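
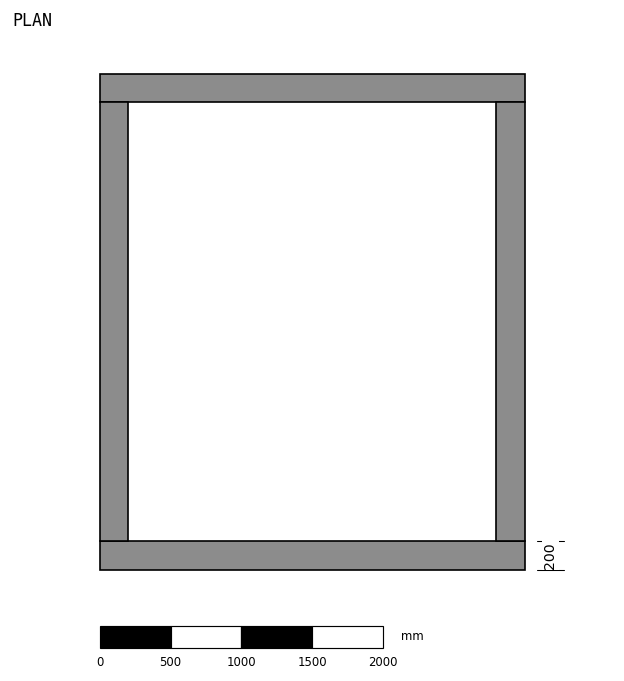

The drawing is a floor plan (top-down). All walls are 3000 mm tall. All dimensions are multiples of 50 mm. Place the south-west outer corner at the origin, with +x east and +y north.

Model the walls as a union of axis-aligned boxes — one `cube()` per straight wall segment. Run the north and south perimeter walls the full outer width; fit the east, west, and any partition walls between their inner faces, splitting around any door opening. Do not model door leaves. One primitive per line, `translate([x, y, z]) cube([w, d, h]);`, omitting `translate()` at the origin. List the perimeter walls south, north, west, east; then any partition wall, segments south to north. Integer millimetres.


cube([3000, 200, 3000]);
translate([0, 3300, 0]) cube([3000, 200, 3000]);
translate([0, 200, 0]) cube([200, 3100, 3000]);
translate([2800, 200, 0]) cube([200, 3100, 3000]);


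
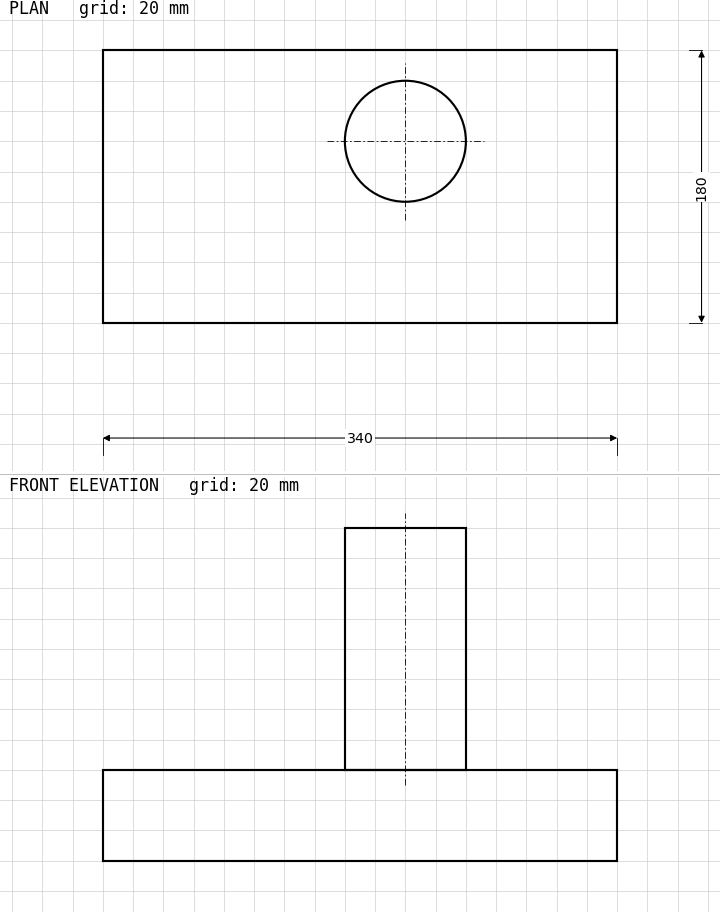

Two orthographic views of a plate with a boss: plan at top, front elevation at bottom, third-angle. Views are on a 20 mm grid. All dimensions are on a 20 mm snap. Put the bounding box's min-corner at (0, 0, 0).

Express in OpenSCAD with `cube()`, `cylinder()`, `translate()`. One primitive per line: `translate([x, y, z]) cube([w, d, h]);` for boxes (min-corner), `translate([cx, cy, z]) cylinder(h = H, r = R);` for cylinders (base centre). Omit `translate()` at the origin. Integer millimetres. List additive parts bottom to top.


cube([340, 180, 60]);
translate([200, 120, 60]) cylinder(h = 160, r = 40);


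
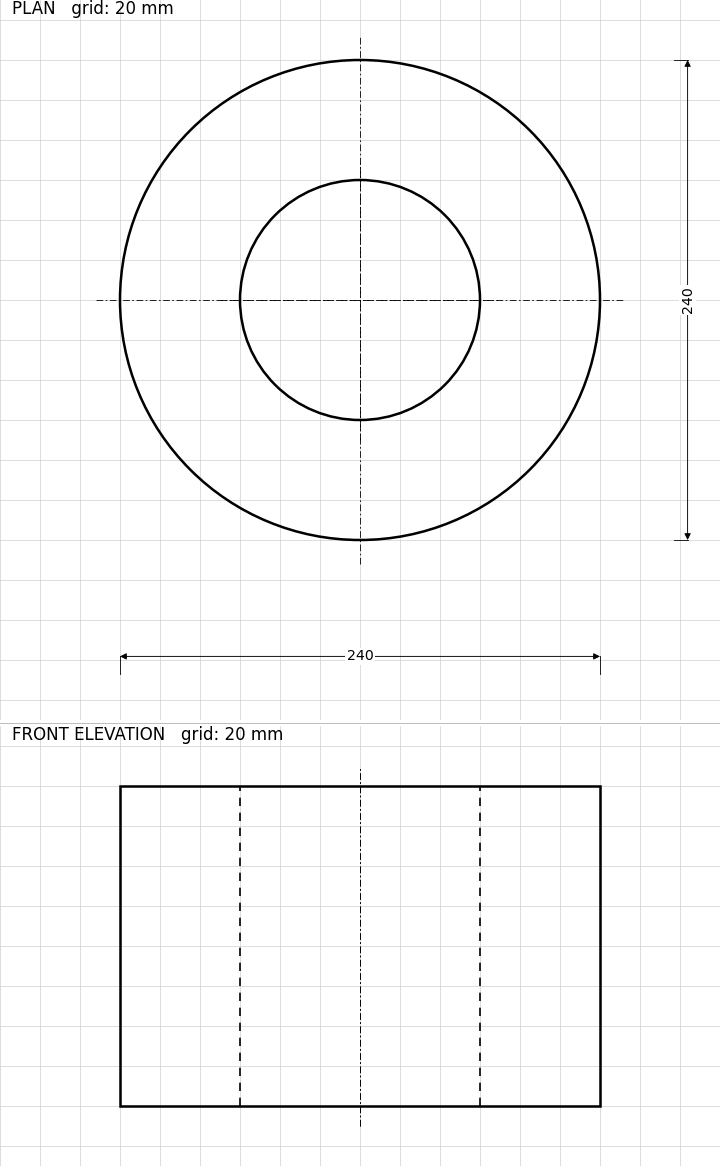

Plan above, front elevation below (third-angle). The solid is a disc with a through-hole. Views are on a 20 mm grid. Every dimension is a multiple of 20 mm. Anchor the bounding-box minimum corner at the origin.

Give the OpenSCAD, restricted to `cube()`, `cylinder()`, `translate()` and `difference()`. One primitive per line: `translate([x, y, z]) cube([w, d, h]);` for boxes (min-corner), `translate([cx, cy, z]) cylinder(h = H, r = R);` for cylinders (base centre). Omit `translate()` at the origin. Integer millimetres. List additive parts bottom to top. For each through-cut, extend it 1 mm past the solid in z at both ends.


difference() {
  translate([120, 120, 0]) cylinder(h = 160, r = 120);
  translate([120, 120, -1]) cylinder(h = 162, r = 60);
}


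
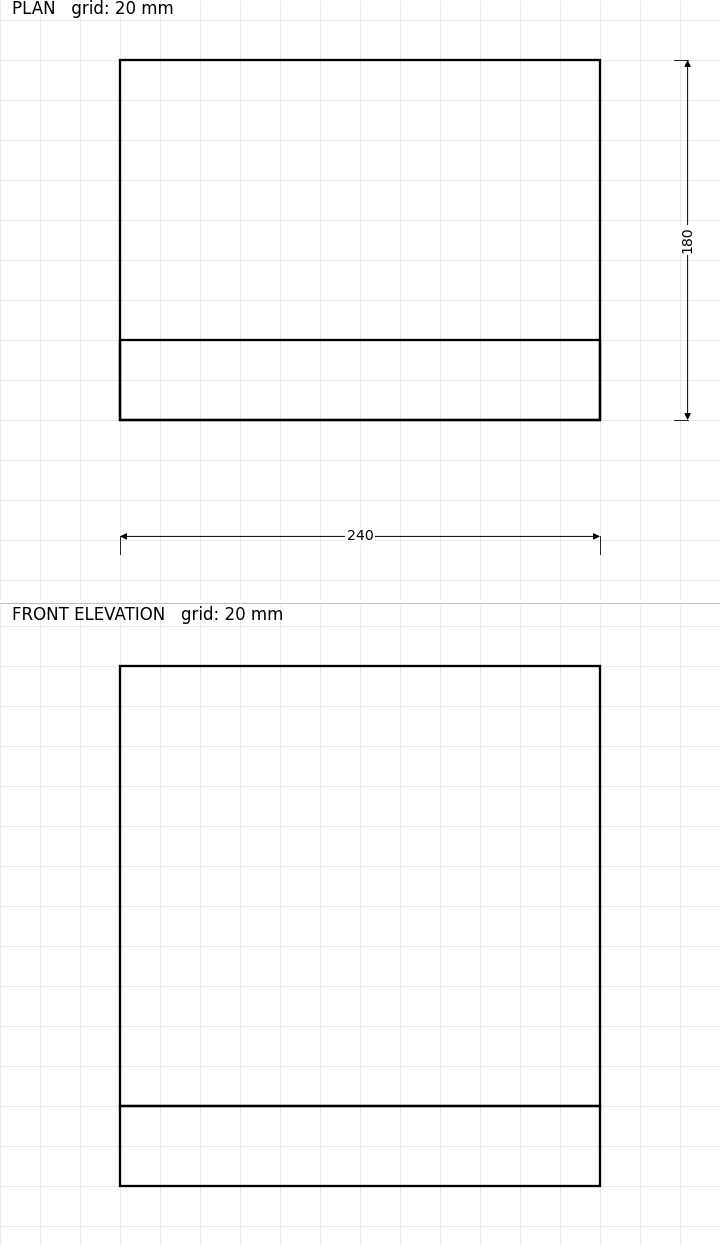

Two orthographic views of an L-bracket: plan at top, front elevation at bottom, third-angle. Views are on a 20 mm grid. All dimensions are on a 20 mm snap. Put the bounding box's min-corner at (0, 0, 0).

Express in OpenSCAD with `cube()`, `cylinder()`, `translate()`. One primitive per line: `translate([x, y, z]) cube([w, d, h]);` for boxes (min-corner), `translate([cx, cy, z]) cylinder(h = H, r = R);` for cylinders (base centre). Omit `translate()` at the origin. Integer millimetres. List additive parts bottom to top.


cube([240, 180, 40]);
translate([0, 0, 40]) cube([240, 40, 220]);


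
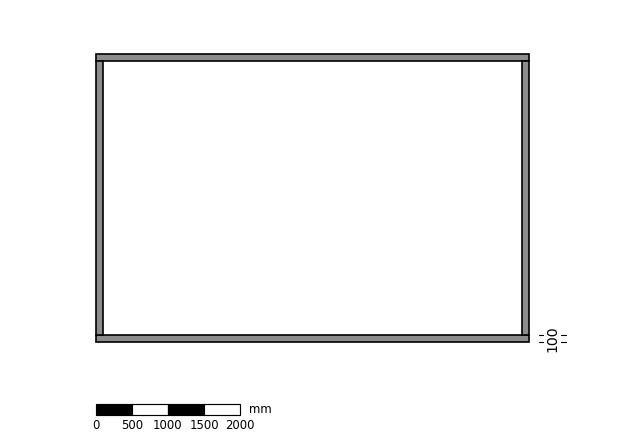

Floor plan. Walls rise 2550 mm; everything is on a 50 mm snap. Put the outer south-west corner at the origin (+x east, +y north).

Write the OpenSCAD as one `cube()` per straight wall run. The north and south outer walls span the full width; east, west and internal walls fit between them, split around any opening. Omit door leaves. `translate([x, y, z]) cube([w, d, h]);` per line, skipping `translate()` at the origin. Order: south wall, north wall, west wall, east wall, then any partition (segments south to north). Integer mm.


cube([6000, 100, 2550]);
translate([0, 3900, 0]) cube([6000, 100, 2550]);
translate([0, 100, 0]) cube([100, 3800, 2550]);
translate([5900, 100, 0]) cube([100, 3800, 2550]);


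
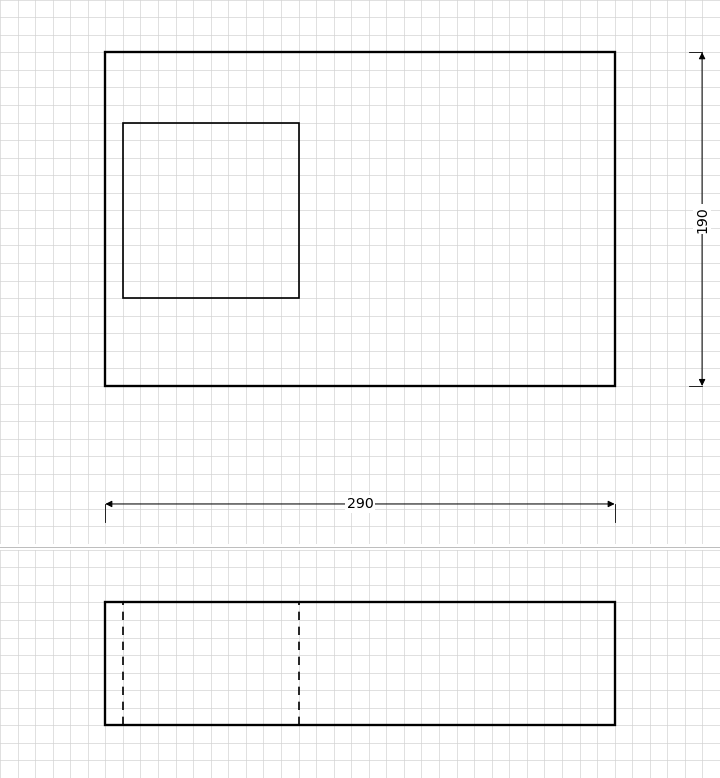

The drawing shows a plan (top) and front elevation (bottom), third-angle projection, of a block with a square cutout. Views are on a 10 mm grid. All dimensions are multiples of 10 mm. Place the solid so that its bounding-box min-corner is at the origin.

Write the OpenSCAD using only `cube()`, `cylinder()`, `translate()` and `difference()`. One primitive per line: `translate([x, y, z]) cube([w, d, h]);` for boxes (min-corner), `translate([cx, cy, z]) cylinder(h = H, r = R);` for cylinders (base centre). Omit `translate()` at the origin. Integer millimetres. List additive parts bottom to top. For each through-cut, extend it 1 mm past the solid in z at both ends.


difference() {
  cube([290, 190, 70]);
  translate([10, 50, -1]) cube([100, 100, 72]);
}


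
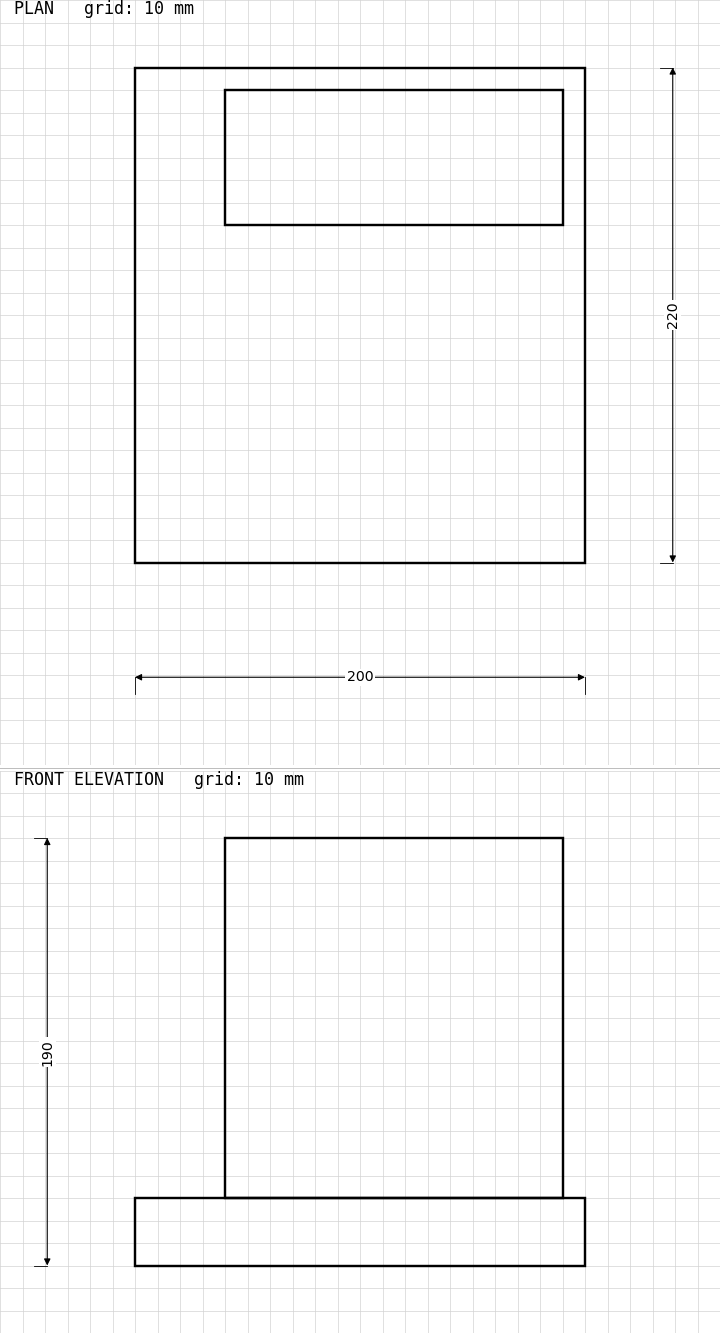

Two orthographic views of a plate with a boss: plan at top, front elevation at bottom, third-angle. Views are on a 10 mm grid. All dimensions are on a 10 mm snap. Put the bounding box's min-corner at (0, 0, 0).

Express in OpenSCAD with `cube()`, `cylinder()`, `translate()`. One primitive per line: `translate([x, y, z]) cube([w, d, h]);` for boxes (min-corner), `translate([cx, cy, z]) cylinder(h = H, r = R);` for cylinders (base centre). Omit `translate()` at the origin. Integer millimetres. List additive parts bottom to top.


cube([200, 220, 30]);
translate([40, 150, 30]) cube([150, 60, 160]);


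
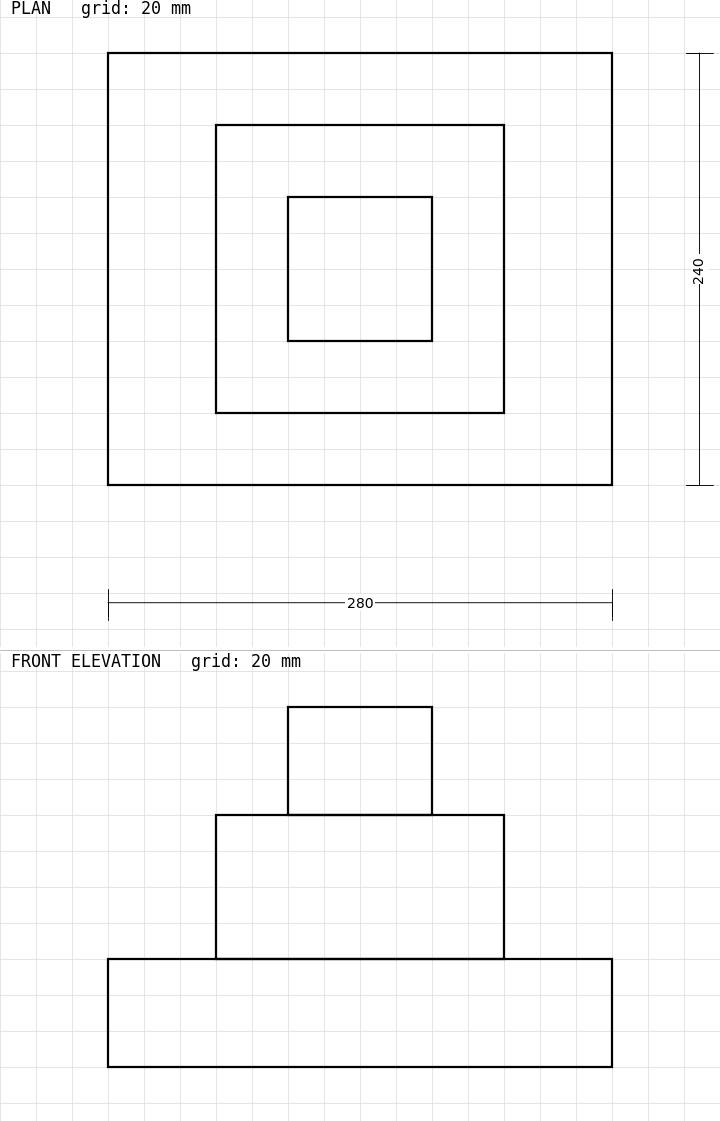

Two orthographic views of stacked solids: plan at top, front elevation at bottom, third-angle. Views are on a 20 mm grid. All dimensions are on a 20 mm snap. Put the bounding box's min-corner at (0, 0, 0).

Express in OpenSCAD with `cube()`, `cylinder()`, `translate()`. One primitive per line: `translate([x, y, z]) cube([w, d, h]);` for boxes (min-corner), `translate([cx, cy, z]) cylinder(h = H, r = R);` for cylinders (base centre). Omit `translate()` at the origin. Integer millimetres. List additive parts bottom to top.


cube([280, 240, 60]);
translate([60, 40, 60]) cube([160, 160, 80]);
translate([100, 80, 140]) cube([80, 80, 60]);


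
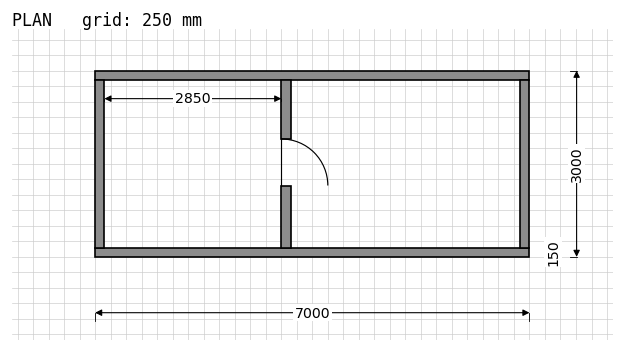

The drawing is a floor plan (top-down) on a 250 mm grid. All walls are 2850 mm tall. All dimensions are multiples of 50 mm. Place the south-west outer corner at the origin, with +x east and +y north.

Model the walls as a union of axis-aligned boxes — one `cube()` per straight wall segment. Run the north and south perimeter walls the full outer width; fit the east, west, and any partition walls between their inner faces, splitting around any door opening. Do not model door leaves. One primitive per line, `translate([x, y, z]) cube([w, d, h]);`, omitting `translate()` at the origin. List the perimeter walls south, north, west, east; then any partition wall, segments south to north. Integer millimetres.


cube([7000, 150, 2850]);
translate([0, 2850, 0]) cube([7000, 150, 2850]);
translate([0, 150, 0]) cube([150, 2700, 2850]);
translate([6850, 150, 0]) cube([150, 2700, 2850]);
translate([3000, 150, 0]) cube([150, 1000, 2850]);
translate([3000, 1900, 0]) cube([150, 950, 2850]);


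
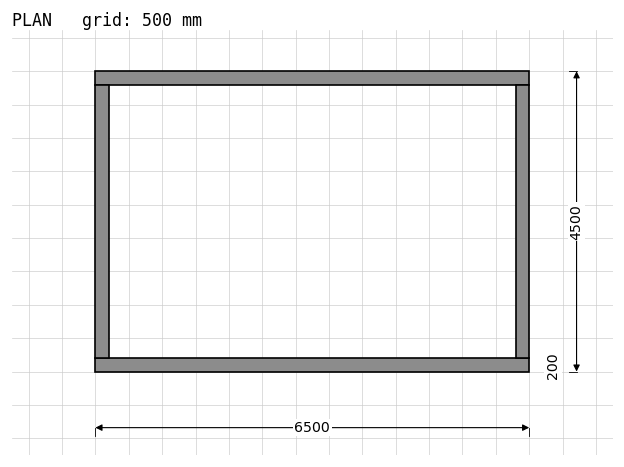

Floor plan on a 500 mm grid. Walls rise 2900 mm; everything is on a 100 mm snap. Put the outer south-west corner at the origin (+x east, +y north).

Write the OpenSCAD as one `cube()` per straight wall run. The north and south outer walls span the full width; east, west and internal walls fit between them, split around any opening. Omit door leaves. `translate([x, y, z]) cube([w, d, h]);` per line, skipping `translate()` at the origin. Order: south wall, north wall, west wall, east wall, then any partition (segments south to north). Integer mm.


cube([6500, 200, 2900]);
translate([0, 4300, 0]) cube([6500, 200, 2900]);
translate([0, 200, 0]) cube([200, 4100, 2900]);
translate([6300, 200, 0]) cube([200, 4100, 2900]);


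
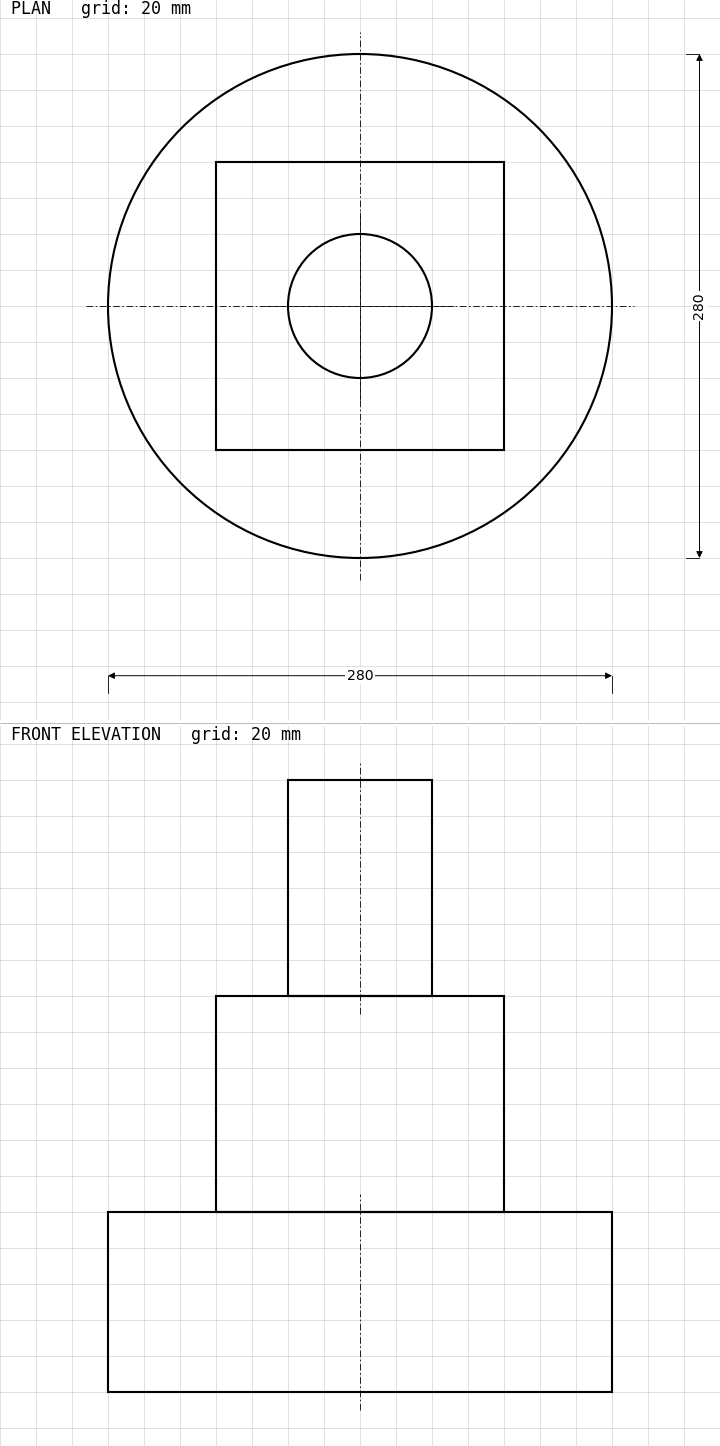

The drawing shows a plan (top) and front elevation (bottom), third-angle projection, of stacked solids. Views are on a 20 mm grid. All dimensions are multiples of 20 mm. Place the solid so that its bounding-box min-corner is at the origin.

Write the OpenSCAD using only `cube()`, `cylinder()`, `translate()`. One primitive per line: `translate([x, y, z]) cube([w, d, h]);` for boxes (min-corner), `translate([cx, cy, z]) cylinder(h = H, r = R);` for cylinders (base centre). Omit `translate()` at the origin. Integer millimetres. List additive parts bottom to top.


translate([140, 140, 0]) cylinder(h = 100, r = 140);
translate([60, 60, 100]) cube([160, 160, 120]);
translate([140, 140, 220]) cylinder(h = 120, r = 40);


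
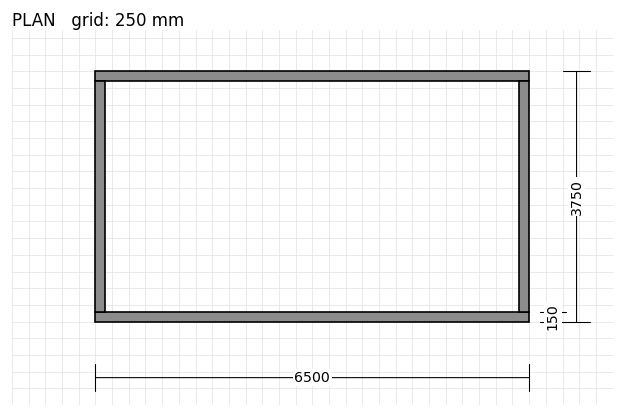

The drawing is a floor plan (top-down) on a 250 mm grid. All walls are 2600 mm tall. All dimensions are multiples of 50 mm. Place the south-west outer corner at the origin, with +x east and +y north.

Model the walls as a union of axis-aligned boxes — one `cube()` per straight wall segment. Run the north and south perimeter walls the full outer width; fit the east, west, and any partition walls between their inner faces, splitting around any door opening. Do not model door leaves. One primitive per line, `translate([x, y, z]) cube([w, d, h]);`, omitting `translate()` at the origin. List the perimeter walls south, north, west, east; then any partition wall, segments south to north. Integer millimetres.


cube([6500, 150, 2600]);
translate([0, 3600, 0]) cube([6500, 150, 2600]);
translate([0, 150, 0]) cube([150, 3450, 2600]);
translate([6350, 150, 0]) cube([150, 3450, 2600]);


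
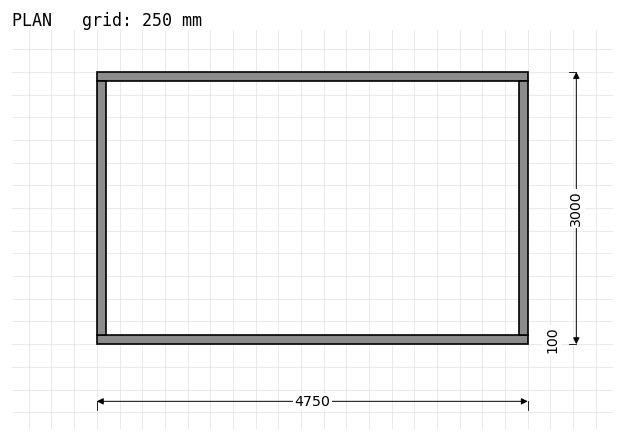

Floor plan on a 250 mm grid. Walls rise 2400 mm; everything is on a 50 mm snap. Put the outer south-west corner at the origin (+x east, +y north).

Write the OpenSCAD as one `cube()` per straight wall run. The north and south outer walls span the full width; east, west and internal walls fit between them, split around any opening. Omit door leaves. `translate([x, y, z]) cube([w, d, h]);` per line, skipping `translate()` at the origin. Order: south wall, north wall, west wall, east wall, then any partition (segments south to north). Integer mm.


cube([4750, 100, 2400]);
translate([0, 2900, 0]) cube([4750, 100, 2400]);
translate([0, 100, 0]) cube([100, 2800, 2400]);
translate([4650, 100, 0]) cube([100, 2800, 2400]);


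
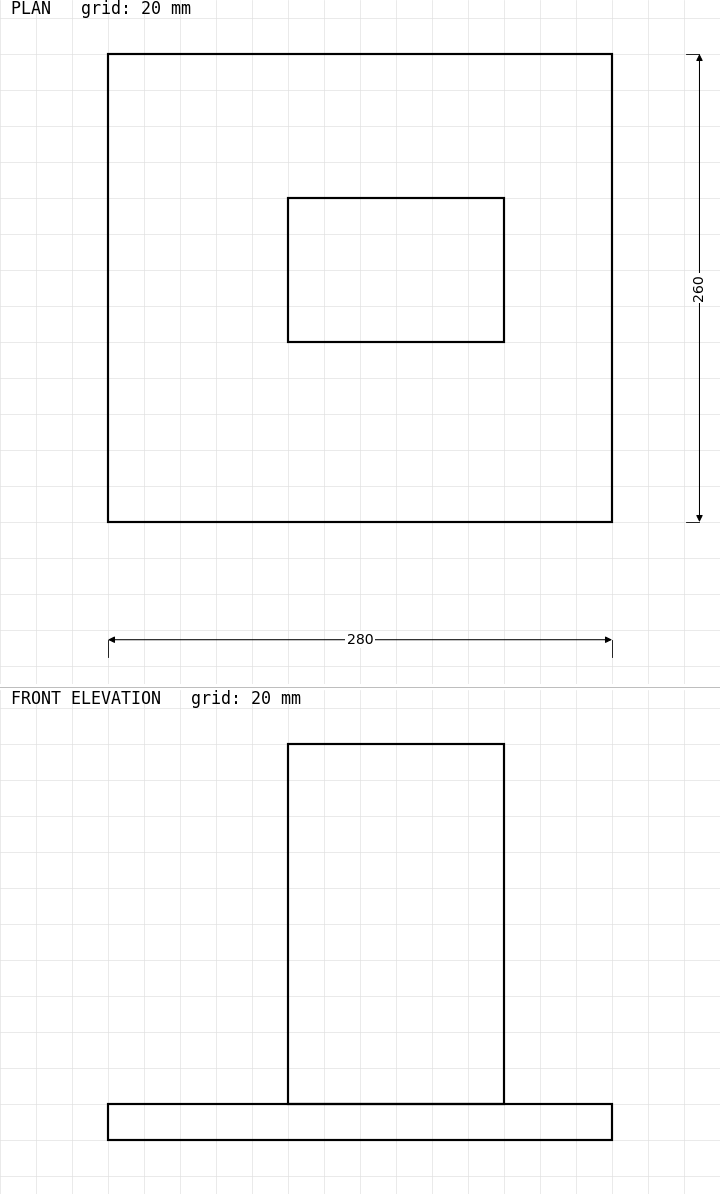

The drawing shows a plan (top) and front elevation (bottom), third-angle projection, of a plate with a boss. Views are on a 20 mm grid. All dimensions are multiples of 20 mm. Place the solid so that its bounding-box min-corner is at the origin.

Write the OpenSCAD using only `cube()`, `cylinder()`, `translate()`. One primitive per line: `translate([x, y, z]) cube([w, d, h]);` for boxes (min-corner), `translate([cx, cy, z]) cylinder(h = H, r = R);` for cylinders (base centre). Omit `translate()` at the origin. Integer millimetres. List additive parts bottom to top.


cube([280, 260, 20]);
translate([100, 100, 20]) cube([120, 80, 200]);


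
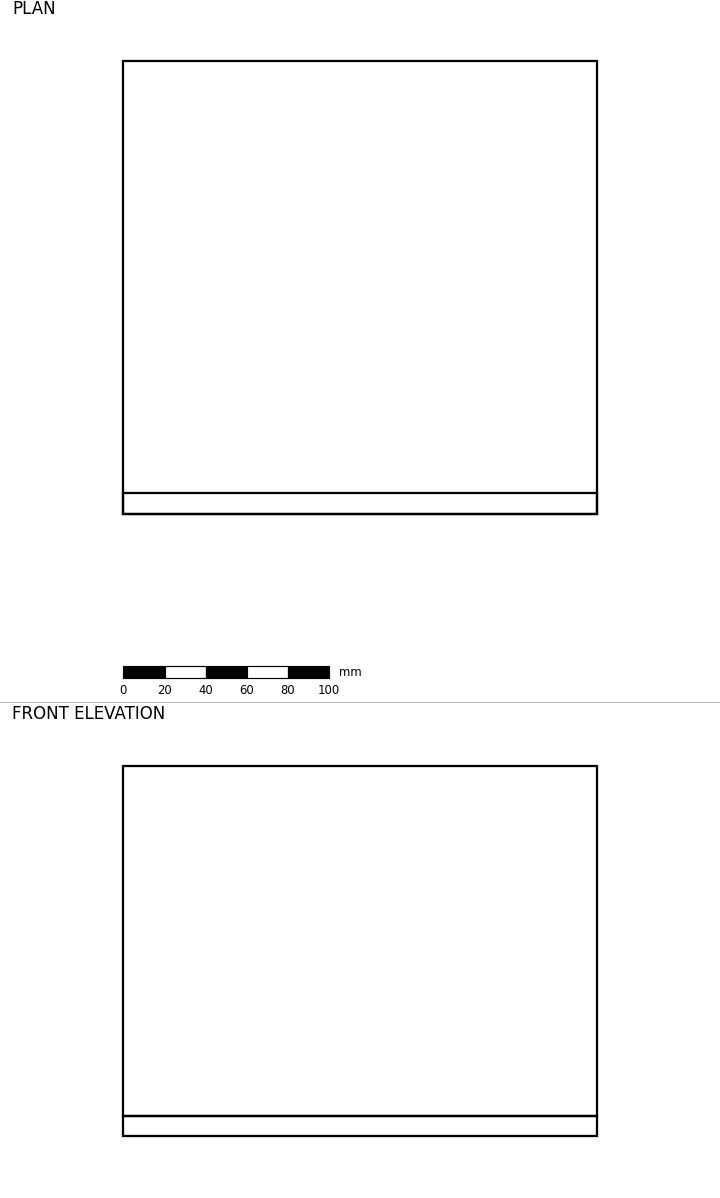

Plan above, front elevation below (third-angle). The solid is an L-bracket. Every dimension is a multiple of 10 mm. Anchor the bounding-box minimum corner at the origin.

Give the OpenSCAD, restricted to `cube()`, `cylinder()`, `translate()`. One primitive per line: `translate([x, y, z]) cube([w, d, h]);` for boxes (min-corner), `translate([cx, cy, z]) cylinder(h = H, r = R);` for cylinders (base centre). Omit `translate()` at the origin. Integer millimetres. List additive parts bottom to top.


cube([230, 220, 10]);
translate([0, 0, 10]) cube([230, 10, 170]);


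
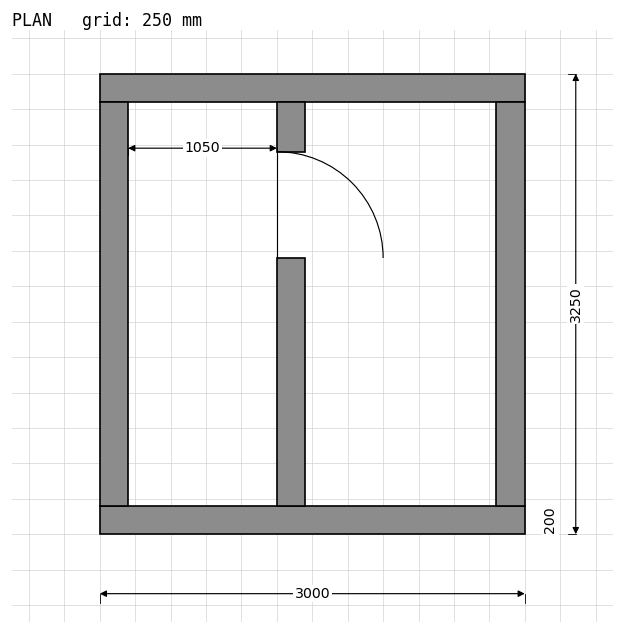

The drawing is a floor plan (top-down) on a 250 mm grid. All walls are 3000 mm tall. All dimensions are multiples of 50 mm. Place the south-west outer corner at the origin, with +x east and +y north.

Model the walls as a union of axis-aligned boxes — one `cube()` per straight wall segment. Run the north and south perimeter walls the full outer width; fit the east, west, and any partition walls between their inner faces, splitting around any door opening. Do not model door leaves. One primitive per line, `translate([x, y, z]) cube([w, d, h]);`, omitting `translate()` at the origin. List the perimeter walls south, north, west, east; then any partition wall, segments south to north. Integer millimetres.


cube([3000, 200, 3000]);
translate([0, 3050, 0]) cube([3000, 200, 3000]);
translate([0, 200, 0]) cube([200, 2850, 3000]);
translate([2800, 200, 0]) cube([200, 2850, 3000]);
translate([1250, 200, 0]) cube([200, 1750, 3000]);
translate([1250, 2700, 0]) cube([200, 350, 3000]);


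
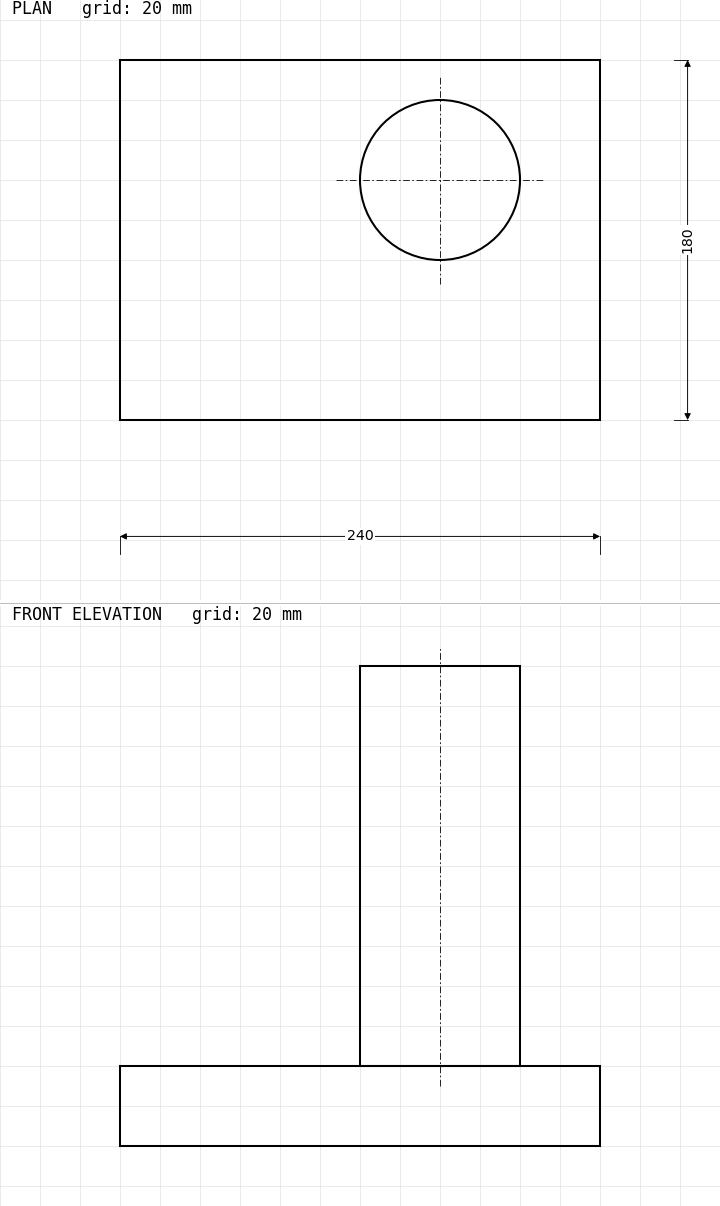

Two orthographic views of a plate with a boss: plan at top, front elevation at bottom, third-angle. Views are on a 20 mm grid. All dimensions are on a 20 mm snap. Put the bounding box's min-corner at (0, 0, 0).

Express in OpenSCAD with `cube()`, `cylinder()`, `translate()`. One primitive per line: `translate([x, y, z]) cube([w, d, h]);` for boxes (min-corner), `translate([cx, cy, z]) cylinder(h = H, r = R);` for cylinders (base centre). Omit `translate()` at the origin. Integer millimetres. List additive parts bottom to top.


cube([240, 180, 40]);
translate([160, 120, 40]) cylinder(h = 200, r = 40);


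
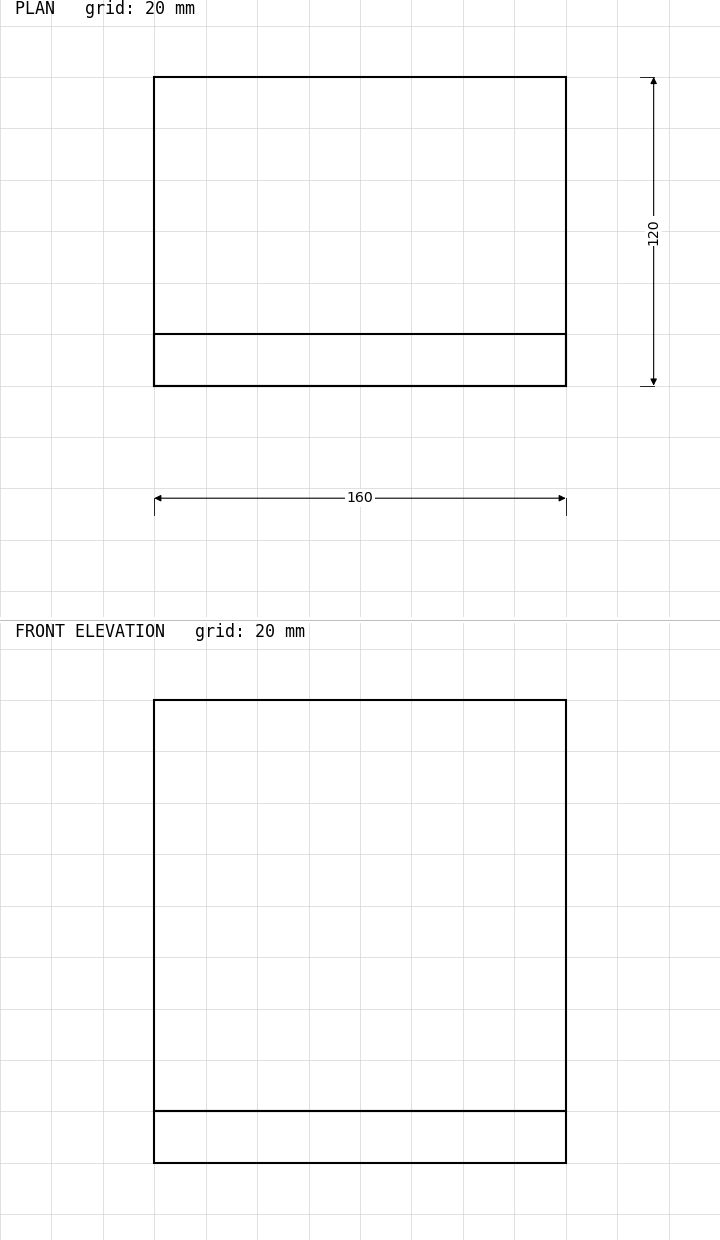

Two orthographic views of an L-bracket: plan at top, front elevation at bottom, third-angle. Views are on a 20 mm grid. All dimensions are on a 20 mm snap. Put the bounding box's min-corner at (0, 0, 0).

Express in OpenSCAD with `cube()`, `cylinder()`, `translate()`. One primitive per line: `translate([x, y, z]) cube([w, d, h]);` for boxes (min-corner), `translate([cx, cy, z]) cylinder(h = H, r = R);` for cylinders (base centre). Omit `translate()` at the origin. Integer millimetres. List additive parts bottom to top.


cube([160, 120, 20]);
translate([0, 0, 20]) cube([160, 20, 160]);


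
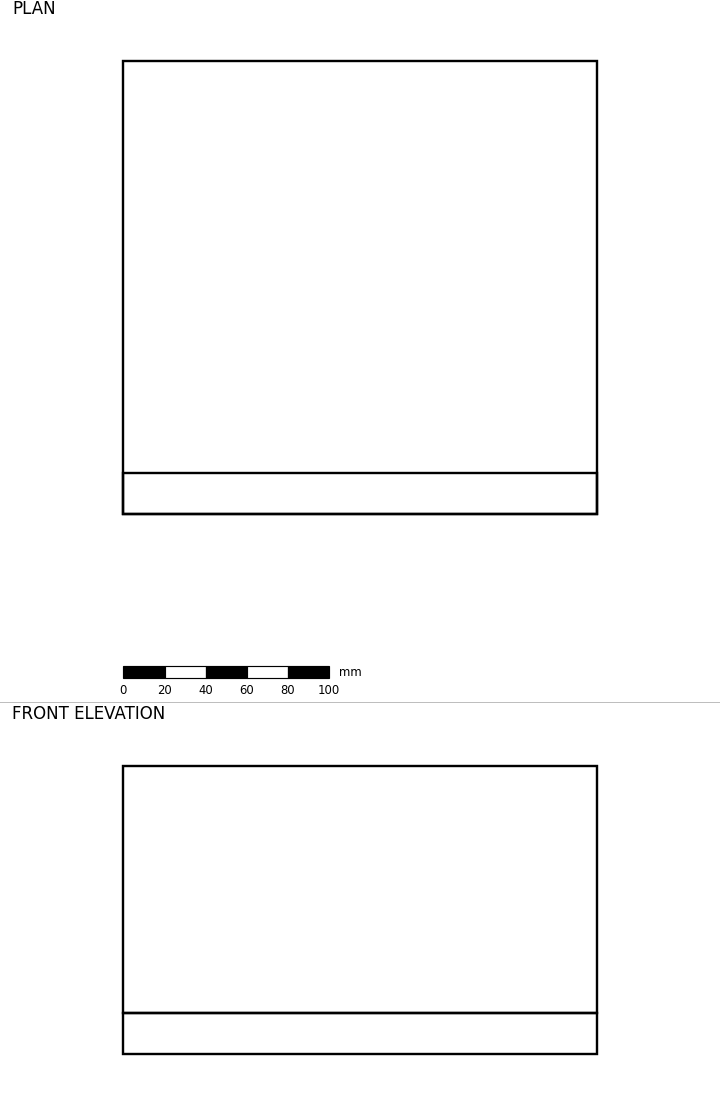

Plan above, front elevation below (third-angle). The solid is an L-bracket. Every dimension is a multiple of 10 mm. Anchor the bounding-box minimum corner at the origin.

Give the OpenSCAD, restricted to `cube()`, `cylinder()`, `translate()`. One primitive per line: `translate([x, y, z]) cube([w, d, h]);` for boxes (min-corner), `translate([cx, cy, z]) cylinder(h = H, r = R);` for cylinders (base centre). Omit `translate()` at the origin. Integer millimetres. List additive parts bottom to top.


cube([230, 220, 20]);
translate([0, 0, 20]) cube([230, 20, 120]);


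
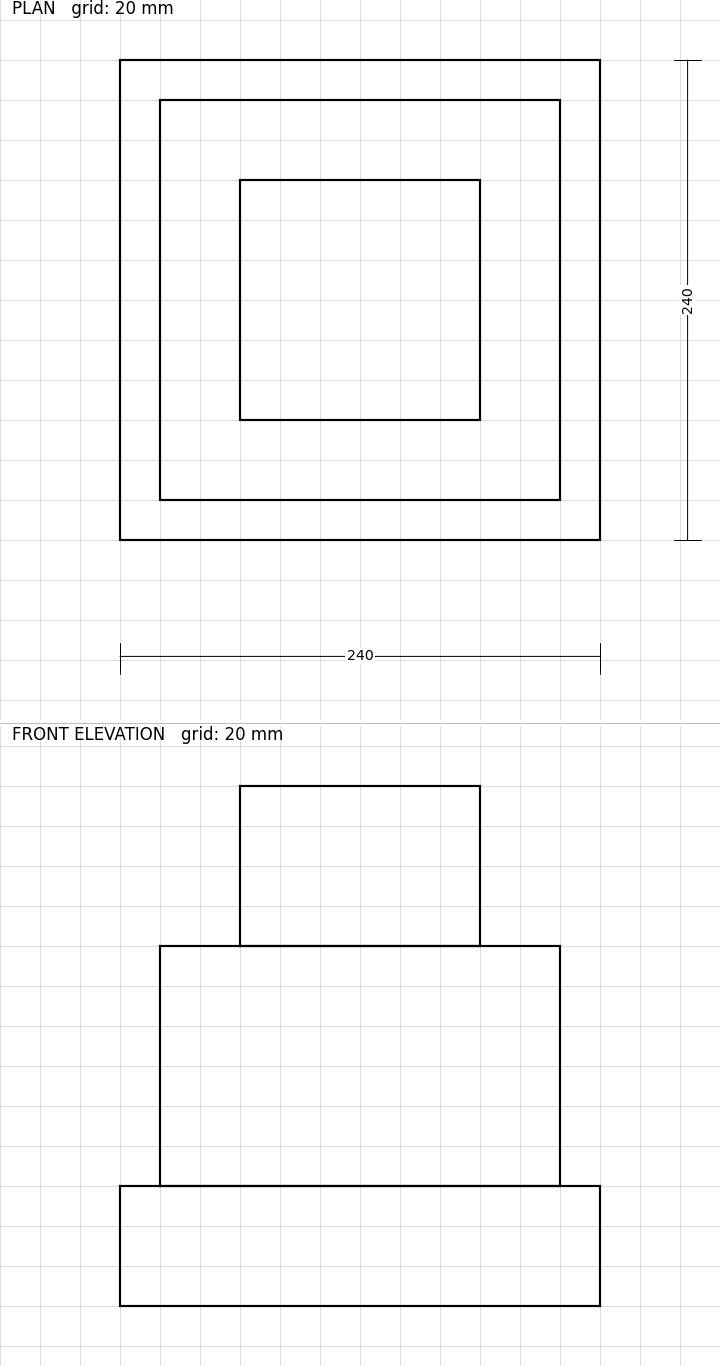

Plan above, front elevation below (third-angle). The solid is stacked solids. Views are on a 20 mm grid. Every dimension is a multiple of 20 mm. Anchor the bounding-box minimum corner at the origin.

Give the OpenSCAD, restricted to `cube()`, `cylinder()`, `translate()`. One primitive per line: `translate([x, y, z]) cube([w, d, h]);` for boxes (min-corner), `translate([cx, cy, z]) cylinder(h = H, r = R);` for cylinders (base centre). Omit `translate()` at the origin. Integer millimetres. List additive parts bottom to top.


cube([240, 240, 60]);
translate([20, 20, 60]) cube([200, 200, 120]);
translate([60, 60, 180]) cube([120, 120, 80]);


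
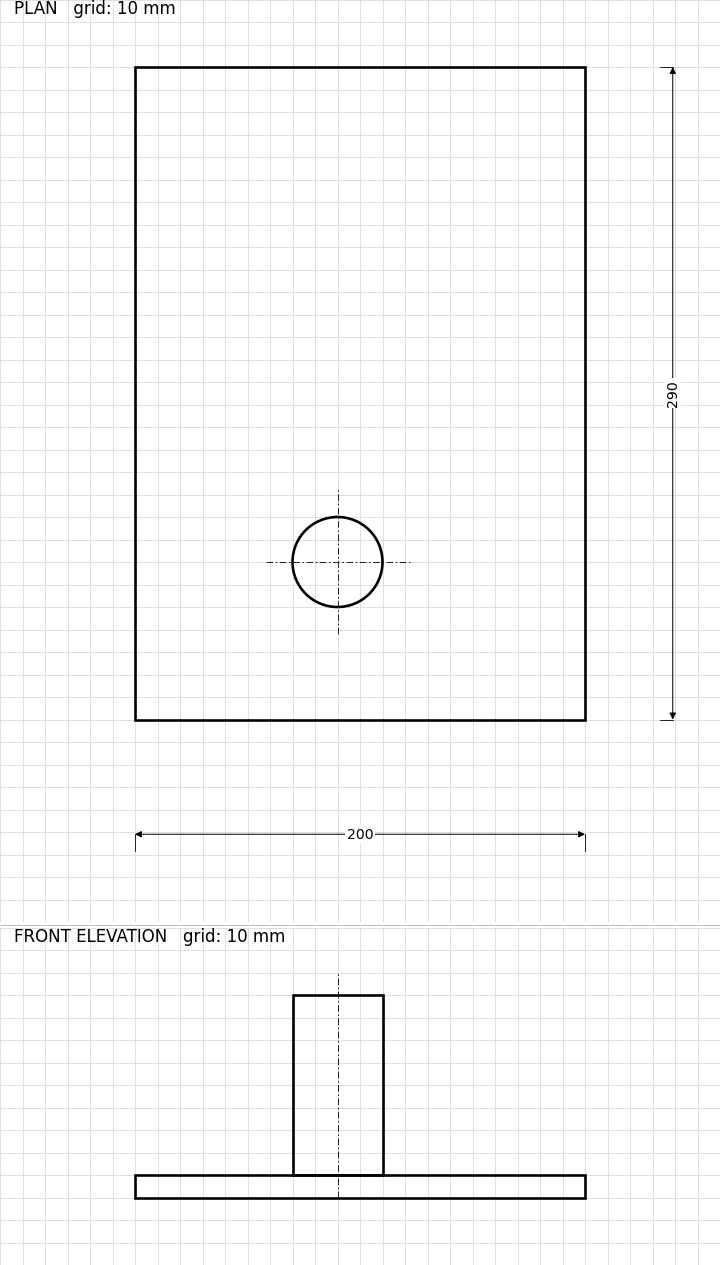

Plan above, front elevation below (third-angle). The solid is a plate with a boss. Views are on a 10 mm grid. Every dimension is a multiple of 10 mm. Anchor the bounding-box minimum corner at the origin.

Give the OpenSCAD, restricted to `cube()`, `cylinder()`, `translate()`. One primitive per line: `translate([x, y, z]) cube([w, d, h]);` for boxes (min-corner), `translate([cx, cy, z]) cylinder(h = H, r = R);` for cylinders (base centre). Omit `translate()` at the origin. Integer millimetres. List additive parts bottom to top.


cube([200, 290, 10]);
translate([90, 70, 10]) cylinder(h = 80, r = 20);


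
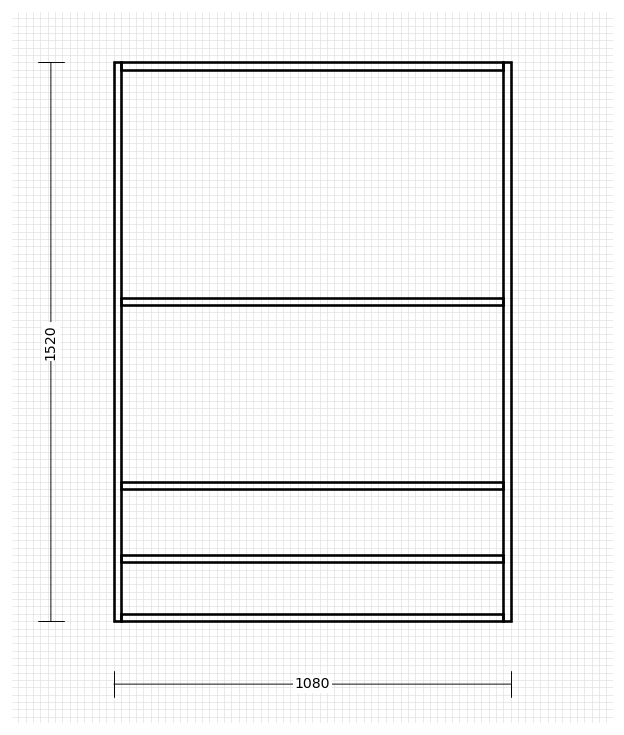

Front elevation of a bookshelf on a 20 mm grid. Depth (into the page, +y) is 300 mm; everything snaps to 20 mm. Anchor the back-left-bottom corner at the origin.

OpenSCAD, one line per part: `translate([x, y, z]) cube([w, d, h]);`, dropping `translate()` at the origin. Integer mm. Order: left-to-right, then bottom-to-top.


cube([20, 300, 1520]);
translate([20, 0, 0]) cube([1040, 300, 20]);
translate([20, 0, 160]) cube([1040, 300, 20]);
translate([20, 0, 360]) cube([1040, 300, 20]);
translate([20, 0, 860]) cube([1040, 300, 20]);
translate([20, 0, 1500]) cube([1040, 300, 20]);
translate([1060, 0, 0]) cube([20, 300, 1520]);


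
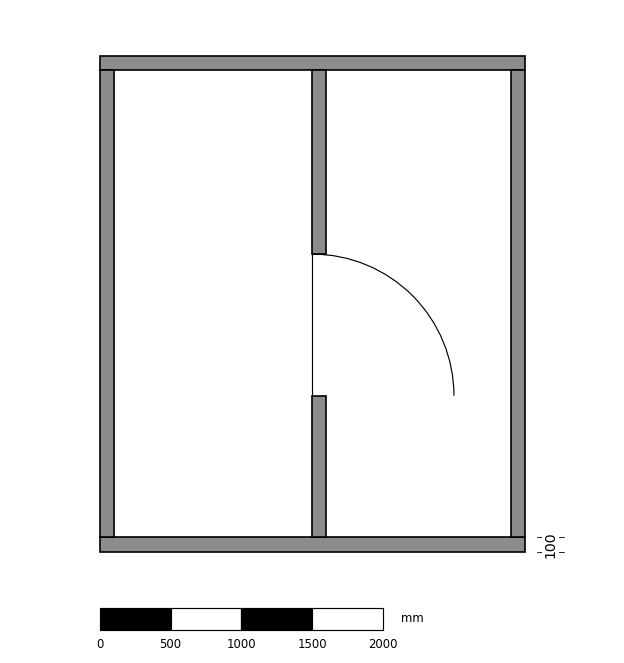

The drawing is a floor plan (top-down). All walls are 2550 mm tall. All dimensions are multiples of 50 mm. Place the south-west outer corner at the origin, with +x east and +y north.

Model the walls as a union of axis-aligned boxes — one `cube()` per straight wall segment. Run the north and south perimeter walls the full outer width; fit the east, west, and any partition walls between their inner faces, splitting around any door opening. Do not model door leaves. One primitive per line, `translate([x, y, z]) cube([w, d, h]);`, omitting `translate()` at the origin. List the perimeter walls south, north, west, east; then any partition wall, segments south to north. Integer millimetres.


cube([3000, 100, 2550]);
translate([0, 3400, 0]) cube([3000, 100, 2550]);
translate([0, 100, 0]) cube([100, 3300, 2550]);
translate([2900, 100, 0]) cube([100, 3300, 2550]);
translate([1500, 100, 0]) cube([100, 1000, 2550]);
translate([1500, 2100, 0]) cube([100, 1300, 2550]);


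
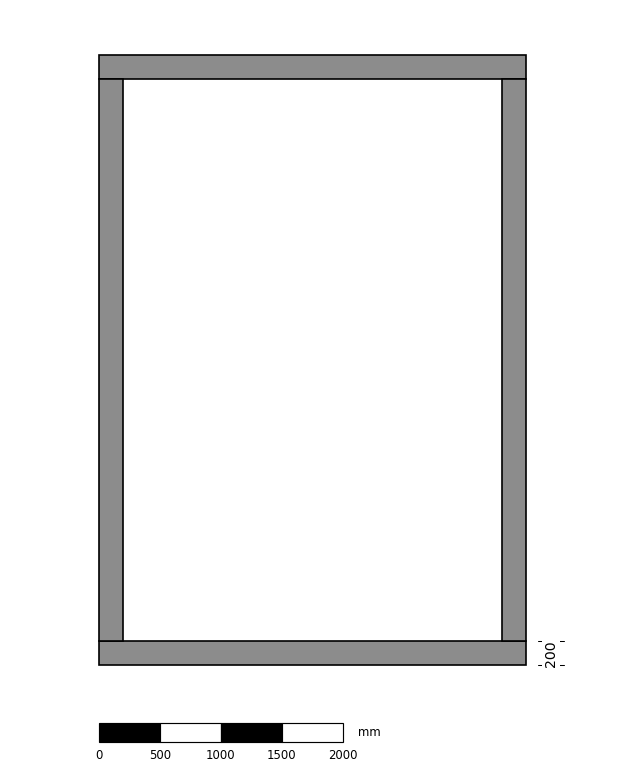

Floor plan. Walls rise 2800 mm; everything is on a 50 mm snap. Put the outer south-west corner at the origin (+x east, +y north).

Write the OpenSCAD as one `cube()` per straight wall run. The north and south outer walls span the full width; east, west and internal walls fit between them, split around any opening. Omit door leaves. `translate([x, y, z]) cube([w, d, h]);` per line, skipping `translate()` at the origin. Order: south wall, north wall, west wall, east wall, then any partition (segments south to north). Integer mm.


cube([3500, 200, 2800]);
translate([0, 4800, 0]) cube([3500, 200, 2800]);
translate([0, 200, 0]) cube([200, 4600, 2800]);
translate([3300, 200, 0]) cube([200, 4600, 2800]);


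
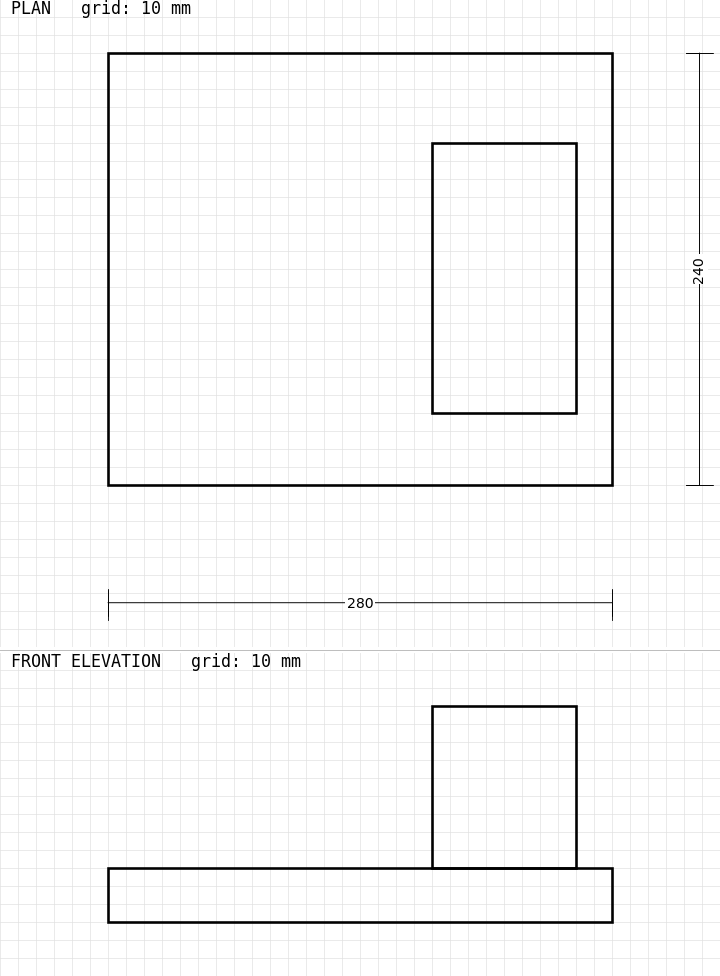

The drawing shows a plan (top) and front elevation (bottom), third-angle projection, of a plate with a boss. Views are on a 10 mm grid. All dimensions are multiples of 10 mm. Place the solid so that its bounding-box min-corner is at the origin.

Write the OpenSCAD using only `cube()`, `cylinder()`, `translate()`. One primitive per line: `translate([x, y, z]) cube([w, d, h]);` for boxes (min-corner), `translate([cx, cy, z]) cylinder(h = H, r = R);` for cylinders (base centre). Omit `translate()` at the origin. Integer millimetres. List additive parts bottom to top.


cube([280, 240, 30]);
translate([180, 40, 30]) cube([80, 150, 90]);


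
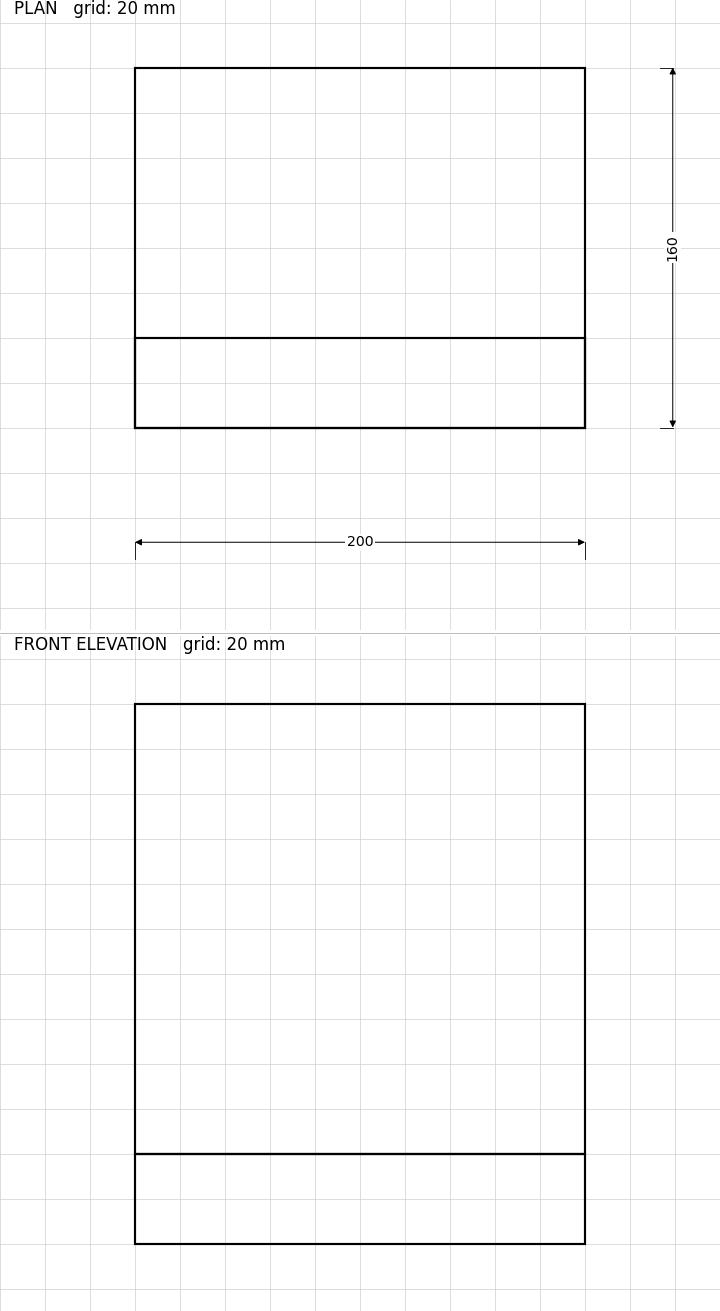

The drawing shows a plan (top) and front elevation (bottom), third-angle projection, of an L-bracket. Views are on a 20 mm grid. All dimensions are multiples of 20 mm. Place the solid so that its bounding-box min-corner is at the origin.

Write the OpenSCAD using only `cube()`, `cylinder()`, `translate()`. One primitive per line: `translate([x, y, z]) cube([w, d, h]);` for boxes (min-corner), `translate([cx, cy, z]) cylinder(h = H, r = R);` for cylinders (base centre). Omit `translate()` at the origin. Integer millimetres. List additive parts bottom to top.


cube([200, 160, 40]);
translate([0, 0, 40]) cube([200, 40, 200]);


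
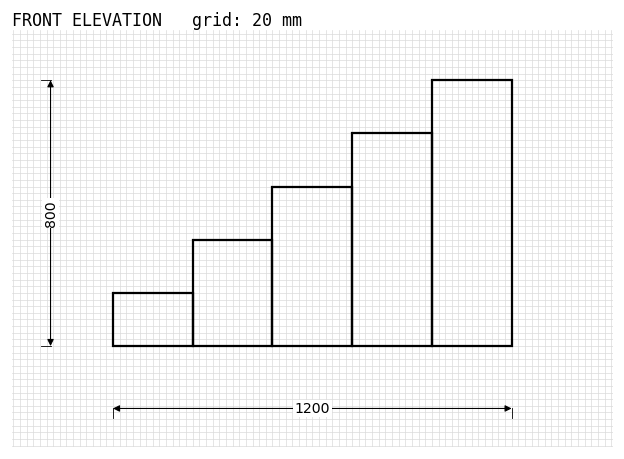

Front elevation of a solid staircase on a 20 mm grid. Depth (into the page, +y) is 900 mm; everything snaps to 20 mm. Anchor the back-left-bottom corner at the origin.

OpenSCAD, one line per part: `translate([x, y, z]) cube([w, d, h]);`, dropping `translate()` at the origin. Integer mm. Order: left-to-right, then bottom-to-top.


cube([240, 900, 160]);
translate([240, 0, 0]) cube([240, 900, 320]);
translate([480, 0, 0]) cube([240, 900, 480]);
translate([720, 0, 0]) cube([240, 900, 640]);
translate([960, 0, 0]) cube([240, 900, 800]);


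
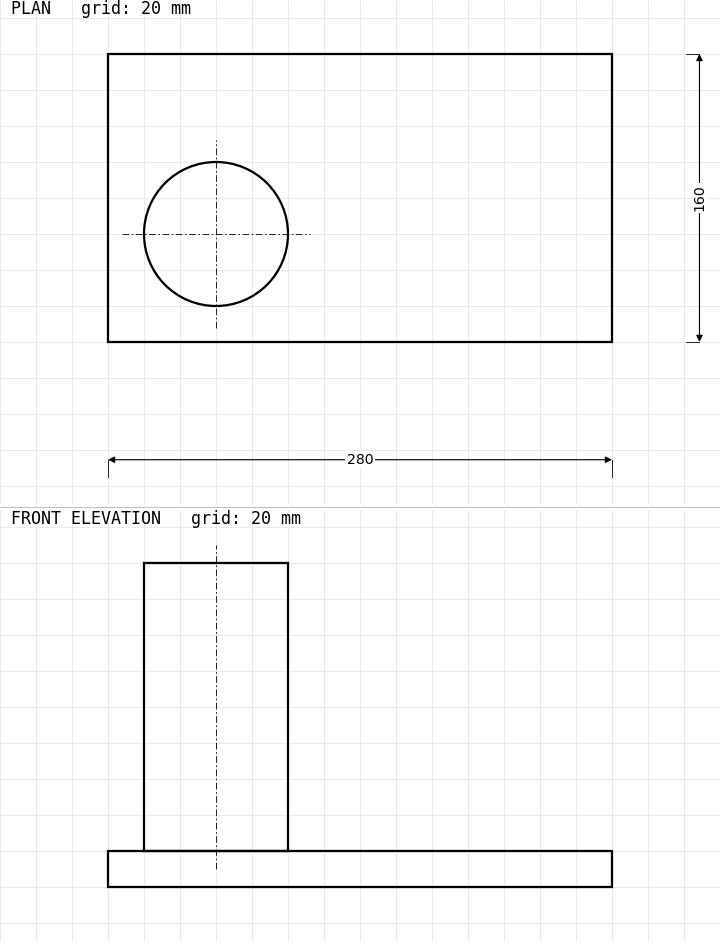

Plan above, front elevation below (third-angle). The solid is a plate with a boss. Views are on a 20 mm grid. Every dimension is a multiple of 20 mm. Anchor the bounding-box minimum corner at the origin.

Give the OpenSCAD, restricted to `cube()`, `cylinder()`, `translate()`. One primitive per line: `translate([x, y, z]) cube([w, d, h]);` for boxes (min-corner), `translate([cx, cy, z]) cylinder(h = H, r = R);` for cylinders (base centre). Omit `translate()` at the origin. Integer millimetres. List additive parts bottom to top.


cube([280, 160, 20]);
translate([60, 60, 20]) cylinder(h = 160, r = 40);


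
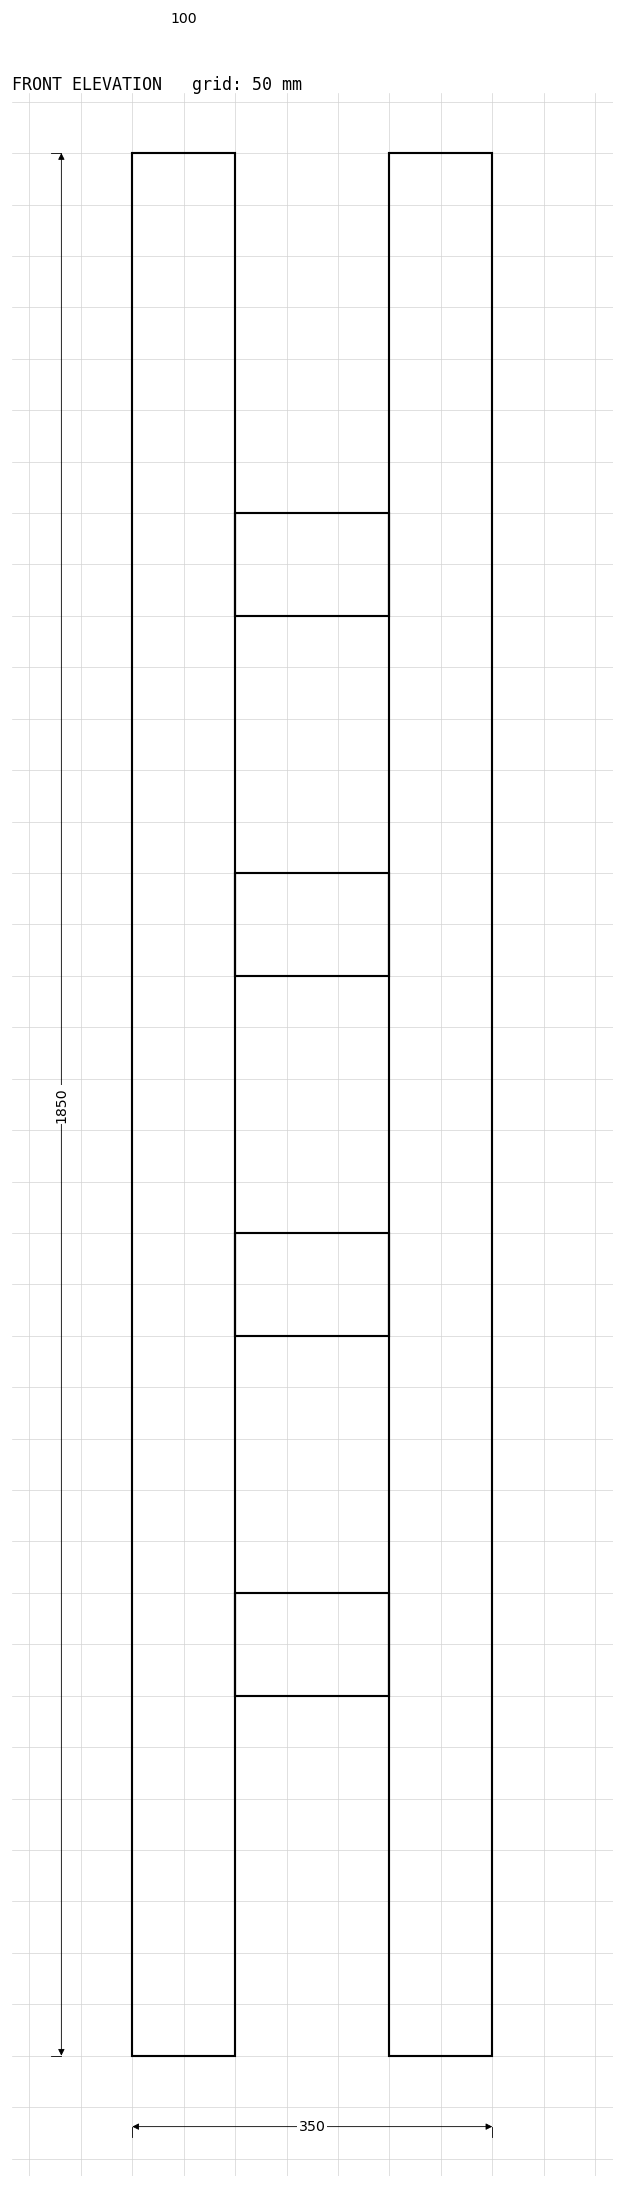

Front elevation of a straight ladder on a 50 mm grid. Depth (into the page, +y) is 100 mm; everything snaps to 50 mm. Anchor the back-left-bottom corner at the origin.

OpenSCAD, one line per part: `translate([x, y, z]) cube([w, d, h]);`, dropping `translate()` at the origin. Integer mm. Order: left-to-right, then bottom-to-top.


cube([100, 100, 1850]);
translate([100, 0, 350]) cube([150, 100, 100]);
translate([100, 0, 700]) cube([150, 100, 100]);
translate([100, 0, 1050]) cube([150, 100, 100]);
translate([100, 0, 1400]) cube([150, 100, 100]);
translate([250, 0, 0]) cube([100, 100, 1850]);


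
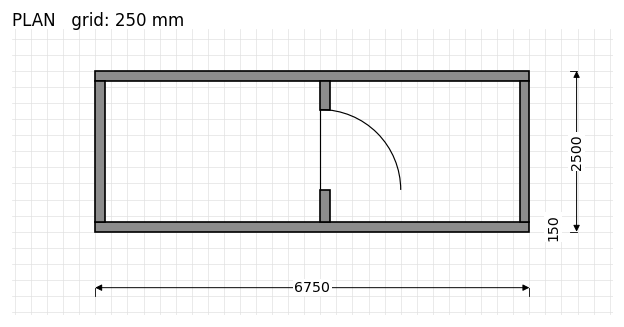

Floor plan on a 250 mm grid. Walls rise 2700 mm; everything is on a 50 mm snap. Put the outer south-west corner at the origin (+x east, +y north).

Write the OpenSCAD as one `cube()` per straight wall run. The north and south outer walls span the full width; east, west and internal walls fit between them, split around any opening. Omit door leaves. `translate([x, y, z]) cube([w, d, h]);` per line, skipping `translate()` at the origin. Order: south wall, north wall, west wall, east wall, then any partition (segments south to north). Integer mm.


cube([6750, 150, 2700]);
translate([0, 2350, 0]) cube([6750, 150, 2700]);
translate([0, 150, 0]) cube([150, 2200, 2700]);
translate([6600, 150, 0]) cube([150, 2200, 2700]);
translate([3500, 150, 0]) cube([150, 500, 2700]);
translate([3500, 1900, 0]) cube([150, 450, 2700]);


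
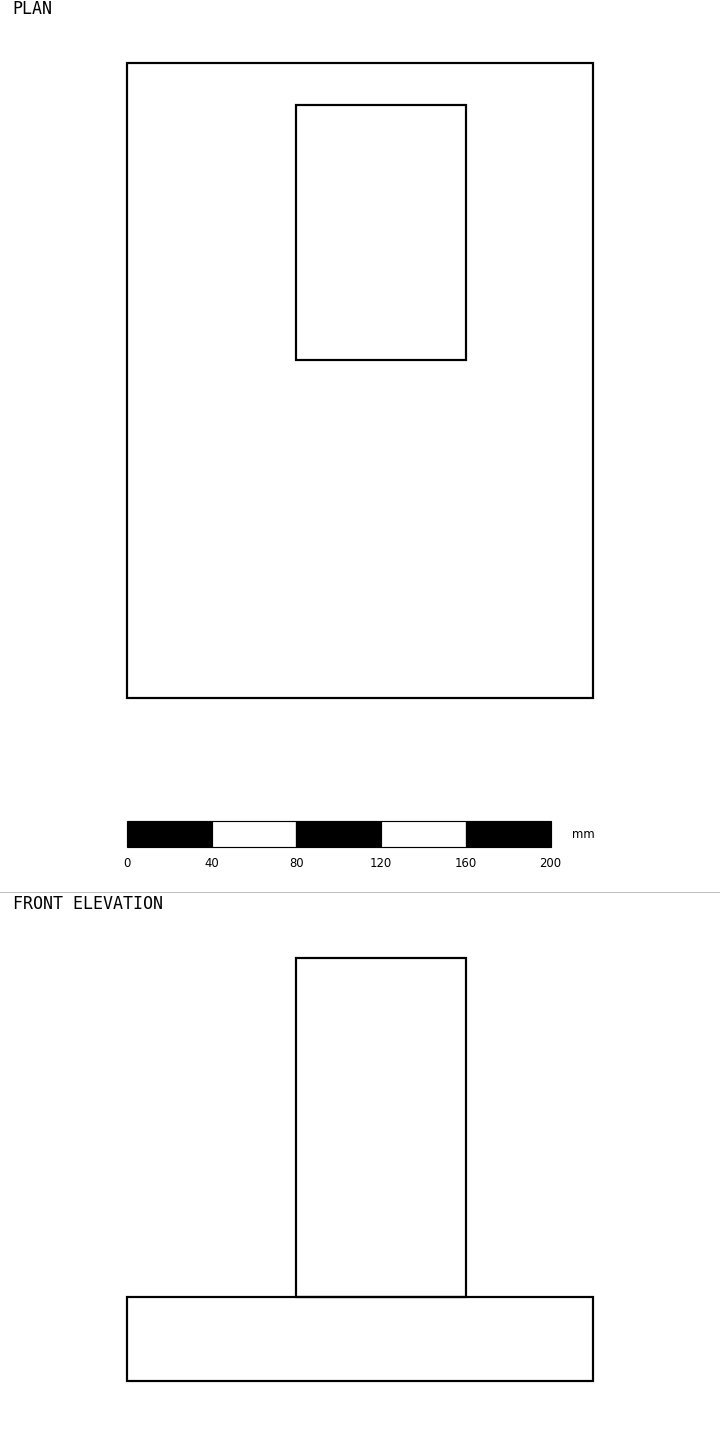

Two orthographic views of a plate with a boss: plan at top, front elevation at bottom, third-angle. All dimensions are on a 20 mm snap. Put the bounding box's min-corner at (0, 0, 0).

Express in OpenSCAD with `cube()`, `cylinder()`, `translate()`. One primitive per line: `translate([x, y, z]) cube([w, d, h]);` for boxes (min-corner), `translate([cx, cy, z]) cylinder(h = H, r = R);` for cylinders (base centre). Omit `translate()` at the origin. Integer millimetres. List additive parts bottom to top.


cube([220, 300, 40]);
translate([80, 160, 40]) cube([80, 120, 160]);


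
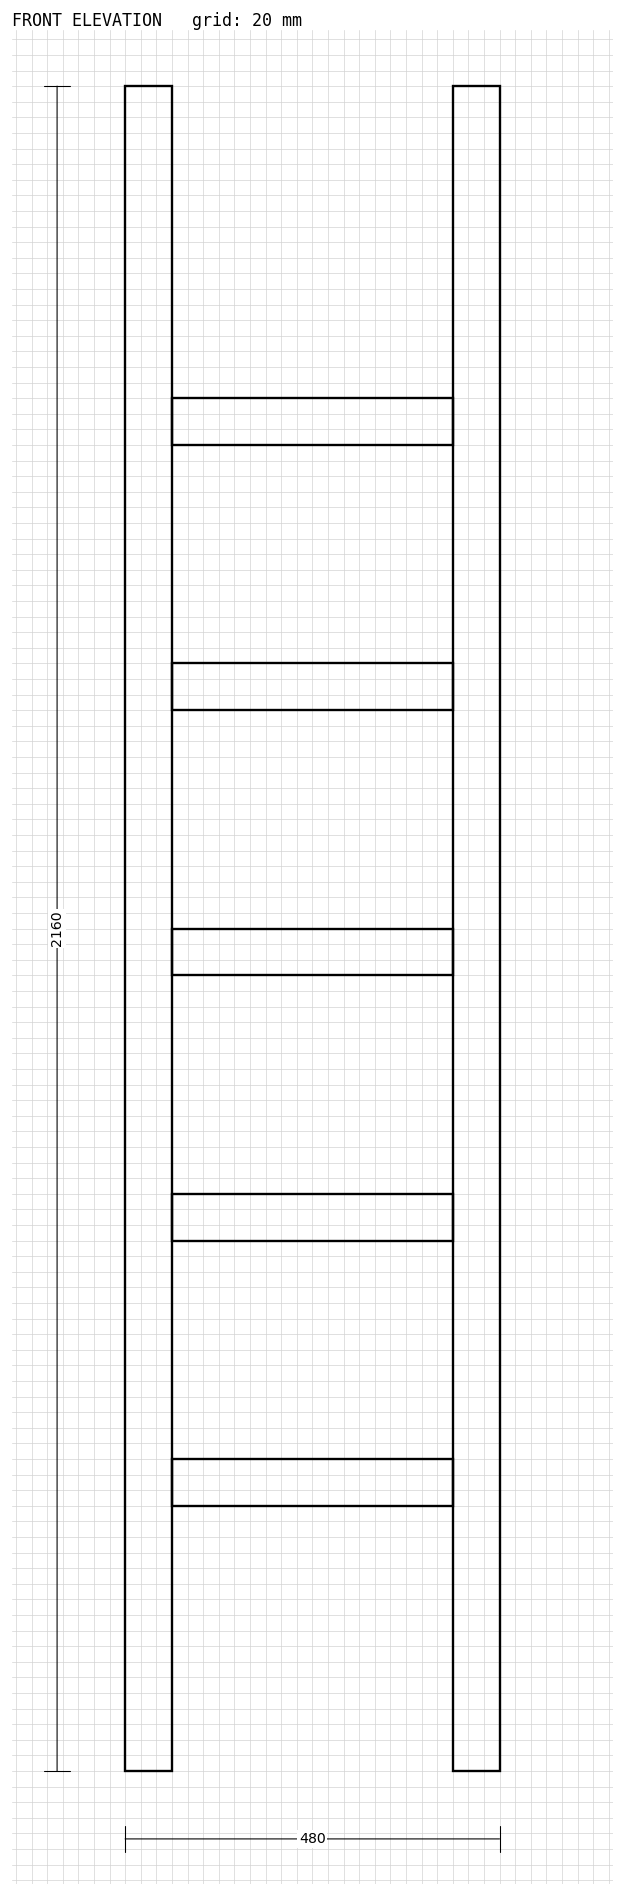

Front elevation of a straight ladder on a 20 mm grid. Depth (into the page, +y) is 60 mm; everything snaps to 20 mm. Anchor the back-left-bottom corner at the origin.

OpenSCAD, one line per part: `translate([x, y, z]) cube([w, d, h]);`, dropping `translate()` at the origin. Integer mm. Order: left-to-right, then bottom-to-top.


cube([60, 60, 2160]);
translate([60, 0, 340]) cube([360, 60, 60]);
translate([60, 0, 680]) cube([360, 60, 60]);
translate([60, 0, 1020]) cube([360, 60, 60]);
translate([60, 0, 1360]) cube([360, 60, 60]);
translate([60, 0, 1700]) cube([360, 60, 60]);
translate([420, 0, 0]) cube([60, 60, 2160]);


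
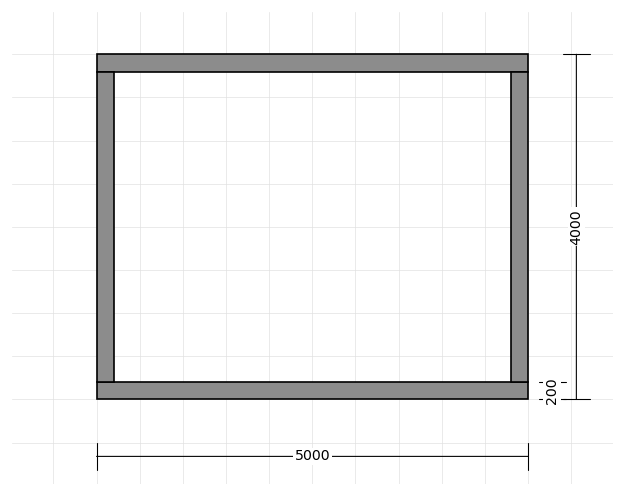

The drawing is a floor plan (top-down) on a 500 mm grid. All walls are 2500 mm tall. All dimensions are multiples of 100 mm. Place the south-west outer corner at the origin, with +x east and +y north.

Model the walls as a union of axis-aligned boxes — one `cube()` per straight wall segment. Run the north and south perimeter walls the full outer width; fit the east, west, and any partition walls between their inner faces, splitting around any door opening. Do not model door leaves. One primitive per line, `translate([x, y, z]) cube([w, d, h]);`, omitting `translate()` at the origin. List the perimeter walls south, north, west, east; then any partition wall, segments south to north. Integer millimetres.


cube([5000, 200, 2500]);
translate([0, 3800, 0]) cube([5000, 200, 2500]);
translate([0, 200, 0]) cube([200, 3600, 2500]);
translate([4800, 200, 0]) cube([200, 3600, 2500]);


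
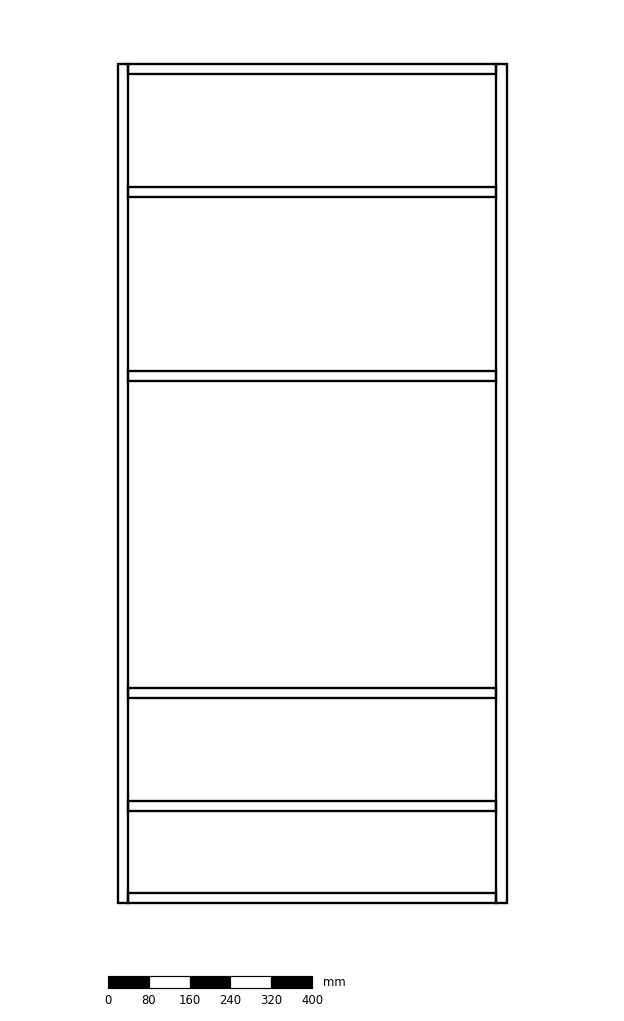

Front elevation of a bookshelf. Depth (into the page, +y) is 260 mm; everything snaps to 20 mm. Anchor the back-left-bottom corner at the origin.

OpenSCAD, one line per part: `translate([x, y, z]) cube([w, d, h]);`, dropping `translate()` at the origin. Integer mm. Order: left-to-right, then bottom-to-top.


cube([20, 260, 1640]);
translate([20, 0, 0]) cube([720, 260, 20]);
translate([20, 0, 180]) cube([720, 260, 20]);
translate([20, 0, 400]) cube([720, 260, 20]);
translate([20, 0, 1020]) cube([720, 260, 20]);
translate([20, 0, 1380]) cube([720, 260, 20]);
translate([20, 0, 1620]) cube([720, 260, 20]);
translate([740, 0, 0]) cube([20, 260, 1640]);
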